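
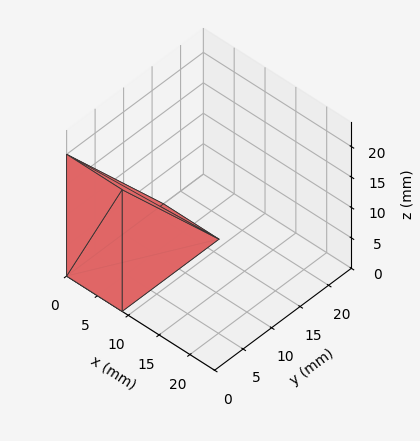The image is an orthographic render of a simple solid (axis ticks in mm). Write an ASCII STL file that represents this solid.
Reading the render: the shape is a wedge (ramp): 9 × 17 mm base, rising to 20 mm along the y=0 edge and sloping linearly to z=0 at y=17 (dimensions read to the nearest mm from the axis ticks). For the STL, each face is triangulated and given an outward normal.

solid part
  facet normal 0.0000 0.0000 -1.0000
    outer loop
      vertex 9.00 17.00 0.00
      vertex 9.00 0.00 0.00
      vertex 0.00 0.00 0.00
    endloop
  endfacet
  facet normal 0.0000 0.0000 -1.0000
    outer loop
      vertex 0.00 17.00 0.00
      vertex 9.00 17.00 0.00
      vertex 0.00 0.00 0.00
    endloop
  endfacet
  facet normal 0.0000 -1.0000 0.0000
    outer loop
      vertex 0.00 0.00 0.00
      vertex 9.00 0.00 0.00
      vertex 9.00 0.00 20.00
    endloop
  endfacet
  facet normal 0.0000 -1.0000 0.0000
    outer loop
      vertex 0.00 0.00 0.00
      vertex 9.00 0.00 20.00
      vertex 0.00 0.00 20.00
    endloop
  endfacet
  facet normal 0.0000 0.7619 0.6476
    outer loop
      vertex 0.00 0.00 20.00
      vertex 9.00 0.00 20.00
      vertex 9.00 17.00 0.00
    endloop
  endfacet
  facet normal 0.0000 0.7619 0.6476
    outer loop
      vertex 0.00 0.00 20.00
      vertex 9.00 17.00 0.00
      vertex 0.00 17.00 0.00
    endloop
  endfacet
  facet normal -1.0000 0.0000 0.0000
    outer loop
      vertex 0.00 0.00 20.00
      vertex 0.00 17.00 0.00
      vertex 0.00 0.00 0.00
    endloop
  endfacet
  facet normal 1.0000 0.0000 0.0000
    outer loop
      vertex 9.00 0.00 0.00
      vertex 9.00 17.00 0.00
      vertex 9.00 0.00 20.00
    endloop
  endfacet
endsolid part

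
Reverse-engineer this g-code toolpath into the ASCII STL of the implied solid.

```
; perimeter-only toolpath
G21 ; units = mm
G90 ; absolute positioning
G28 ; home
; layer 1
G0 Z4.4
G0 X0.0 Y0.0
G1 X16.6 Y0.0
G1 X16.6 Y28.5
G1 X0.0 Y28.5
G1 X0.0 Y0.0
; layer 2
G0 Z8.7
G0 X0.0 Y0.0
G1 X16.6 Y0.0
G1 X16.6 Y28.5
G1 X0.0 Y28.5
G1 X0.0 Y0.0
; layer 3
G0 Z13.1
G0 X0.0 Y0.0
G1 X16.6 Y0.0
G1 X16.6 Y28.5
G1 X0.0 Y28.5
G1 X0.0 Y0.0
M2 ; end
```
solid part
  facet normal 0.0000 0.0000 -1.0000
    outer loop
      vertex 16.6 28.5 0.0
      vertex 16.6 0.0 0.0
      vertex 0.0 0.0 0.0
    endloop
  endfacet
  facet normal 0.0000 0.0000 -1.0000
    outer loop
      vertex 0.0 28.5 0.0
      vertex 16.6 28.5 0.0
      vertex 0.0 0.0 0.0
    endloop
  endfacet
  facet normal 0.0000 0.0000 1.0000
    outer loop
      vertex 0.0 0.0 13.1
      vertex 16.6 0.0 13.1
      vertex 16.6 28.5 13.1
    endloop
  endfacet
  facet normal 0.0000 0.0000 1.0000
    outer loop
      vertex 0.0 0.0 13.1
      vertex 16.6 28.5 13.1
      vertex 0.0 28.5 13.1
    endloop
  endfacet
  facet normal 0.0000 -1.0000 0.0000
    outer loop
      vertex 0.0 0.0 0.0
      vertex 16.6 0.0 0.0
      vertex 16.6 0.0 13.1
    endloop
  endfacet
  facet normal 0.0000 -1.0000 0.0000
    outer loop
      vertex 0.0 0.0 0.0
      vertex 16.6 0.0 13.1
      vertex 0.0 0.0 13.1
    endloop
  endfacet
  facet normal 0.0000 1.0000 0.0000
    outer loop
      vertex 16.6 28.5 13.1
      vertex 16.6 28.5 0.0
      vertex 0.0 28.5 0.0
    endloop
  endfacet
  facet normal 0.0000 1.0000 0.0000
    outer loop
      vertex 0.0 28.5 13.1
      vertex 16.6 28.5 13.1
      vertex 0.0 28.5 0.0
    endloop
  endfacet
  facet normal -1.0000 0.0000 0.0000
    outer loop
      vertex 0.0 28.5 13.1
      vertex 0.0 28.5 0.0
      vertex 0.0 0.0 0.0
    endloop
  endfacet
  facet normal -1.0000 0.0000 0.0000
    outer loop
      vertex 0.0 0.0 13.1
      vertex 0.0 28.5 13.1
      vertex 0.0 0.0 0.0
    endloop
  endfacet
  facet normal 1.0000 0.0000 0.0000
    outer loop
      vertex 16.6 0.0 0.0
      vertex 16.6 28.5 0.0
      vertex 16.6 28.5 13.1
    endloop
  endfacet
  facet normal 1.0000 0.0000 0.0000
    outer loop
      vertex 16.6 0.0 0.0
      vertex 16.6 28.5 13.1
      vertex 16.6 0.0 13.1
    endloop
  endfacet
endsolid part

The G0 Z moves step by Δz≈4.4 mm. Every layer's G1 loop is the same polygon, so the solid is a straight extrusion of it from z=0 to z≈13.1. Closing with flat bottom and top caps and triangulating gives 12 facets — a rectangular box, roughly 16.6 × 28.5 mm footprint and 13.1 mm tall.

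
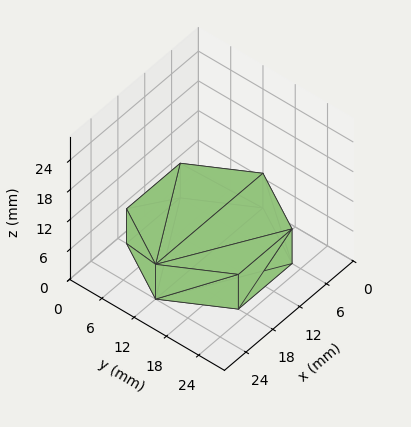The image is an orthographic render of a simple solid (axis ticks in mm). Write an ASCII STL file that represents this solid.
Reading the render: the shape is a regular 6-sided prism (a cylinder approximated with 6 flat sides), circumscribed radius ≈ 12 mm, height ≈ 7 mm (dimensions read to the nearest mm from the axis ticks). For the STL, each face is triangulated and given an outward normal.

solid part
  facet normal 0.0000 0.0000 -1.0000
    outer loop
      vertex 6.00 22.39 0.00
      vertex 18.00 22.39 0.00
      vertex 24.00 12.00 0.00
    endloop
  endfacet
  facet normal 0.0000 0.0000 -1.0000
    outer loop
      vertex 0.00 12.00 0.00
      vertex 6.00 22.39 0.00
      vertex 24.00 12.00 0.00
    endloop
  endfacet
  facet normal 0.0000 0.0000 -1.0000
    outer loop
      vertex 6.00 1.61 0.00
      vertex 0.00 12.00 0.00
      vertex 24.00 12.00 0.00
    endloop
  endfacet
  facet normal 0.0000 0.0000 -1.0000
    outer loop
      vertex 18.00 1.61 0.00
      vertex 6.00 1.61 0.00
      vertex 24.00 12.00 0.00
    endloop
  endfacet
  facet normal 0.0000 0.0000 1.0000
    outer loop
      vertex 24.00 12.00 7.00
      vertex 18.00 22.39 7.00
      vertex 6.00 22.39 7.00
    endloop
  endfacet
  facet normal 0.0000 0.0000 1.0000
    outer loop
      vertex 24.00 12.00 7.00
      vertex 6.00 22.39 7.00
      vertex 0.00 12.00 7.00
    endloop
  endfacet
  facet normal 0.0000 0.0000 1.0000
    outer loop
      vertex 24.00 12.00 7.00
      vertex 0.00 12.00 7.00
      vertex 6.00 1.61 7.00
    endloop
  endfacet
  facet normal 0.0000 0.0000 1.0000
    outer loop
      vertex 24.00 12.00 7.00
      vertex 6.00 1.61 7.00
      vertex 18.00 1.61 7.00
    endloop
  endfacet
  facet normal 0.8660 0.5001 0.0000
    outer loop
      vertex 24.00 12.00 0.00
      vertex 18.00 22.39 0.00
      vertex 18.00 22.39 7.00
    endloop
  endfacet
  facet normal 0.8660 0.5001 0.0000
    outer loop
      vertex 24.00 12.00 0.00
      vertex 18.00 22.39 7.00
      vertex 24.00 12.00 7.00
    endloop
  endfacet
  facet normal 0.0000 1.0000 0.0000
    outer loop
      vertex 18.00 22.39 0.00
      vertex 6.00 22.39 0.00
      vertex 6.00 22.39 7.00
    endloop
  endfacet
  facet normal 0.0000 1.0000 0.0000
    outer loop
      vertex 18.00 22.39 0.00
      vertex 6.00 22.39 7.00
      vertex 18.00 22.39 7.00
    endloop
  endfacet
  facet normal -0.8660 0.5001 0.0000
    outer loop
      vertex 6.00 22.39 0.00
      vertex 0.00 12.00 0.00
      vertex 0.00 12.00 7.00
    endloop
  endfacet
  facet normal -0.8660 0.5001 0.0000
    outer loop
      vertex 6.00 22.39 0.00
      vertex 0.00 12.00 7.00
      vertex 6.00 22.39 7.00
    endloop
  endfacet
  facet normal -0.8660 -0.5001 0.0000
    outer loop
      vertex 0.00 12.00 0.00
      vertex 6.00 1.61 0.00
      vertex 6.00 1.61 7.00
    endloop
  endfacet
  facet normal -0.8660 -0.5001 0.0000
    outer loop
      vertex 0.00 12.00 0.00
      vertex 6.00 1.61 7.00
      vertex 0.00 12.00 7.00
    endloop
  endfacet
  facet normal 0.0000 -1.0000 0.0000
    outer loop
      vertex 6.00 1.61 0.00
      vertex 18.00 1.61 0.00
      vertex 18.00 1.61 7.00
    endloop
  endfacet
  facet normal 0.0000 -1.0000 0.0000
    outer loop
      vertex 6.00 1.61 0.00
      vertex 18.00 1.61 7.00
      vertex 6.00 1.61 7.00
    endloop
  endfacet
  facet normal 0.8660 -0.5001 0.0000
    outer loop
      vertex 18.00 1.61 0.00
      vertex 24.00 12.00 0.00
      vertex 24.00 12.00 7.00
    endloop
  endfacet
  facet normal 0.8660 -0.5001 0.0000
    outer loop
      vertex 18.00 1.61 0.00
      vertex 24.00 12.00 7.00
      vertex 18.00 1.61 7.00
    endloop
  endfacet
endsolid part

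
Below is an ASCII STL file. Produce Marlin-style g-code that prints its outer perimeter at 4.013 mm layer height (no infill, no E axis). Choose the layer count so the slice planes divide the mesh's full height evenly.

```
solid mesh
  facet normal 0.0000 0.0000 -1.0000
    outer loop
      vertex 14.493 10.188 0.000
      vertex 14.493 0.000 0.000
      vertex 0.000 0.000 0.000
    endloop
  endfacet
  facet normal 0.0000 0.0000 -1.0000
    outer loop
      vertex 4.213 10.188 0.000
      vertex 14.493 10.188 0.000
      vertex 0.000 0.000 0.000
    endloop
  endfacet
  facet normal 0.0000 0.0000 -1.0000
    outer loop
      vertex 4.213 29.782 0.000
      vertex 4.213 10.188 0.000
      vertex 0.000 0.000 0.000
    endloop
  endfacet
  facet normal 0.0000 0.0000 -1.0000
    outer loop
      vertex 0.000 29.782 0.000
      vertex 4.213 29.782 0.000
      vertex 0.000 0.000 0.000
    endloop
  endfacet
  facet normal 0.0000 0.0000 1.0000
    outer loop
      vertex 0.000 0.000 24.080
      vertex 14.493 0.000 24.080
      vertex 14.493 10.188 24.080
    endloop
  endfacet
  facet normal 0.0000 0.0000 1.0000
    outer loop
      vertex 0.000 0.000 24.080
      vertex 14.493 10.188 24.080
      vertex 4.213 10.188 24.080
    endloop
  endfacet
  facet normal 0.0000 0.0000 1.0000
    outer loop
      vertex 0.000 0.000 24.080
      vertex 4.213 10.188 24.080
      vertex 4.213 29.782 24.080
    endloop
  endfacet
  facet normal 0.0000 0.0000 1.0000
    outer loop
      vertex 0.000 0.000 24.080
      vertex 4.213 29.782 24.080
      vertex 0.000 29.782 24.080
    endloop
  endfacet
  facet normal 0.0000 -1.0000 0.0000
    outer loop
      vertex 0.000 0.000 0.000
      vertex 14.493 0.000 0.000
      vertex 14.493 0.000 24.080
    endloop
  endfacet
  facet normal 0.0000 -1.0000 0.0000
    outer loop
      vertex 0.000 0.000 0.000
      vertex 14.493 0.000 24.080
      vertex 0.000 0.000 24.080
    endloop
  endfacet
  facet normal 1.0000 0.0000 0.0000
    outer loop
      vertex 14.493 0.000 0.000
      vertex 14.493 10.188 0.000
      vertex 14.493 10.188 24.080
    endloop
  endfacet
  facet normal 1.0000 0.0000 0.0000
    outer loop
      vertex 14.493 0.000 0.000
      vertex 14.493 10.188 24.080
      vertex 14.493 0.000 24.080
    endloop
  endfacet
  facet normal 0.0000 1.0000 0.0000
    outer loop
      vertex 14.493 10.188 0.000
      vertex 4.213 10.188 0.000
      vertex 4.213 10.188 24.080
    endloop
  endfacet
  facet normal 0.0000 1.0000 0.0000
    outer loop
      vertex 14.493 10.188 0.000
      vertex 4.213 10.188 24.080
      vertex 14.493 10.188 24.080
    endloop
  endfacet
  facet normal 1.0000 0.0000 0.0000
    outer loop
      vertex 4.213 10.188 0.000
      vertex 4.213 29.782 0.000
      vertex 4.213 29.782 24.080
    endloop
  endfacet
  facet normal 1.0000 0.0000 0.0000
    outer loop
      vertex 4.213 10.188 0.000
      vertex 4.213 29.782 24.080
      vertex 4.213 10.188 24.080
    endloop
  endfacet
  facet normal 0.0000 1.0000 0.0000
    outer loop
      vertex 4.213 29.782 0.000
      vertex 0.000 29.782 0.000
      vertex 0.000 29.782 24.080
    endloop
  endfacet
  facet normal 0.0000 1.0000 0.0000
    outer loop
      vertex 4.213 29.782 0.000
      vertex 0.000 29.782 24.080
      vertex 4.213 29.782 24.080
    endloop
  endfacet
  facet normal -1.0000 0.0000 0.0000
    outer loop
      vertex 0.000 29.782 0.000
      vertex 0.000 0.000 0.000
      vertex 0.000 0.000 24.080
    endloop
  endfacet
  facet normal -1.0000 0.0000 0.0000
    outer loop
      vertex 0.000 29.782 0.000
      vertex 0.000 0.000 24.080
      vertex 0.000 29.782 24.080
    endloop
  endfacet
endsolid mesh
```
; perimeter-only toolpath
G21 ; units = mm
G90 ; absolute positioning
G28 ; home
; layer 1
G0 Z4.013
G0 X0.000 Y0.000
G1 X14.493 Y0.000
G1 X14.493 Y10.188
G1 X4.213 Y10.188
G1 X4.213 Y29.782
G1 X0.000 Y29.782
G1 X0.000 Y0.000
; layer 2
G0 Z8.027
G0 X0.000 Y0.000
G1 X14.493 Y0.000
G1 X14.493 Y10.188
G1 X4.213 Y10.188
G1 X4.213 Y29.782
G1 X0.000 Y29.782
G1 X0.000 Y0.000
; layer 3
G0 Z12.040
G0 X0.000 Y0.000
G1 X14.493 Y0.000
G1 X14.493 Y10.188
G1 X4.213 Y10.188
G1 X4.213 Y29.782
G1 X0.000 Y29.782
G1 X0.000 Y0.000
; layer 4
G0 Z16.053
G0 X0.000 Y0.000
G1 X14.493 Y0.000
G1 X14.493 Y10.188
G1 X4.213 Y10.188
G1 X4.213 Y29.782
G1 X0.000 Y29.782
G1 X0.000 Y0.000
; layer 5
G0 Z20.067
G0 X0.000 Y0.000
G1 X14.493 Y0.000
G1 X14.493 Y10.188
G1 X4.213 Y10.188
G1 X4.213 Y29.782
G1 X0.000 Y29.782
G1 X0.000 Y0.000
; layer 6
G0 Z24.080
G0 X0.000 Y0.000
G1 X14.493 Y0.000
G1 X14.493 Y10.188
G1 X4.213 Y10.188
G1 X4.213 Y29.782
G1 X0.000 Y29.782
G1 X0.000 Y0.000
M2 ; end

The solid is an L-shaped prism: outer 14.5 × 29.8 mm, arm thicknesses ≈ 10.2 mm (horizontal) and 4.21 mm (vertical), extruded 24.1 mm in z. Slicing at Δz = 4.013 mm — 6 equal slices spanning the solid's height, so layer i sits at z = i·h/6 — gives 6 non-empty perimeters. Each is a 6-segment closed polygon; G0 lifts to the layer z and rapids to the start vertex, then G1 traces the edges.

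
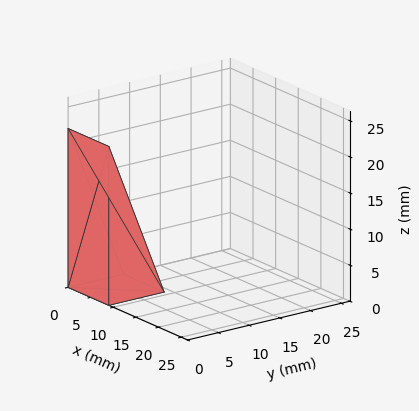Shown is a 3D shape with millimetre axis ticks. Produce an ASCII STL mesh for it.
Reading the render: the shape is a wedge (ramp): 9 × 9 mm base, rising to 22 mm along the y=0 edge and sloping linearly to z=0 at y=9 (dimensions read to the nearest mm from the axis ticks). For the STL, each face is triangulated and given an outward normal.

solid part
  facet normal 0.0000 0.0000 -1.0000
    outer loop
      vertex 9.0 9.0 0.0
      vertex 9.0 0.0 0.0
      vertex 0.0 0.0 0.0
    endloop
  endfacet
  facet normal 0.0000 0.0000 -1.0000
    outer loop
      vertex 0.0 9.0 0.0
      vertex 9.0 9.0 0.0
      vertex 0.0 0.0 0.0
    endloop
  endfacet
  facet normal 0.0000 -1.0000 0.0000
    outer loop
      vertex 0.0 0.0 0.0
      vertex 9.0 0.0 0.0
      vertex 9.0 0.0 22.0
    endloop
  endfacet
  facet normal 0.0000 -1.0000 0.0000
    outer loop
      vertex 0.0 0.0 0.0
      vertex 9.0 0.0 22.0
      vertex 0.0 0.0 22.0
    endloop
  endfacet
  facet normal 0.0000 0.9255 0.3786
    outer loop
      vertex 0.0 0.0 22.0
      vertex 9.0 0.0 22.0
      vertex 9.0 9.0 0.0
    endloop
  endfacet
  facet normal 0.0000 0.9255 0.3786
    outer loop
      vertex 0.0 0.0 22.0
      vertex 9.0 9.0 0.0
      vertex 0.0 9.0 0.0
    endloop
  endfacet
  facet normal -1.0000 0.0000 0.0000
    outer loop
      vertex 0.0 0.0 22.0
      vertex 0.0 9.0 0.0
      vertex 0.0 0.0 0.0
    endloop
  endfacet
  facet normal 1.0000 0.0000 0.0000
    outer loop
      vertex 9.0 0.0 0.0
      vertex 9.0 9.0 0.0
      vertex 9.0 0.0 22.0
    endloop
  endfacet
endsolid part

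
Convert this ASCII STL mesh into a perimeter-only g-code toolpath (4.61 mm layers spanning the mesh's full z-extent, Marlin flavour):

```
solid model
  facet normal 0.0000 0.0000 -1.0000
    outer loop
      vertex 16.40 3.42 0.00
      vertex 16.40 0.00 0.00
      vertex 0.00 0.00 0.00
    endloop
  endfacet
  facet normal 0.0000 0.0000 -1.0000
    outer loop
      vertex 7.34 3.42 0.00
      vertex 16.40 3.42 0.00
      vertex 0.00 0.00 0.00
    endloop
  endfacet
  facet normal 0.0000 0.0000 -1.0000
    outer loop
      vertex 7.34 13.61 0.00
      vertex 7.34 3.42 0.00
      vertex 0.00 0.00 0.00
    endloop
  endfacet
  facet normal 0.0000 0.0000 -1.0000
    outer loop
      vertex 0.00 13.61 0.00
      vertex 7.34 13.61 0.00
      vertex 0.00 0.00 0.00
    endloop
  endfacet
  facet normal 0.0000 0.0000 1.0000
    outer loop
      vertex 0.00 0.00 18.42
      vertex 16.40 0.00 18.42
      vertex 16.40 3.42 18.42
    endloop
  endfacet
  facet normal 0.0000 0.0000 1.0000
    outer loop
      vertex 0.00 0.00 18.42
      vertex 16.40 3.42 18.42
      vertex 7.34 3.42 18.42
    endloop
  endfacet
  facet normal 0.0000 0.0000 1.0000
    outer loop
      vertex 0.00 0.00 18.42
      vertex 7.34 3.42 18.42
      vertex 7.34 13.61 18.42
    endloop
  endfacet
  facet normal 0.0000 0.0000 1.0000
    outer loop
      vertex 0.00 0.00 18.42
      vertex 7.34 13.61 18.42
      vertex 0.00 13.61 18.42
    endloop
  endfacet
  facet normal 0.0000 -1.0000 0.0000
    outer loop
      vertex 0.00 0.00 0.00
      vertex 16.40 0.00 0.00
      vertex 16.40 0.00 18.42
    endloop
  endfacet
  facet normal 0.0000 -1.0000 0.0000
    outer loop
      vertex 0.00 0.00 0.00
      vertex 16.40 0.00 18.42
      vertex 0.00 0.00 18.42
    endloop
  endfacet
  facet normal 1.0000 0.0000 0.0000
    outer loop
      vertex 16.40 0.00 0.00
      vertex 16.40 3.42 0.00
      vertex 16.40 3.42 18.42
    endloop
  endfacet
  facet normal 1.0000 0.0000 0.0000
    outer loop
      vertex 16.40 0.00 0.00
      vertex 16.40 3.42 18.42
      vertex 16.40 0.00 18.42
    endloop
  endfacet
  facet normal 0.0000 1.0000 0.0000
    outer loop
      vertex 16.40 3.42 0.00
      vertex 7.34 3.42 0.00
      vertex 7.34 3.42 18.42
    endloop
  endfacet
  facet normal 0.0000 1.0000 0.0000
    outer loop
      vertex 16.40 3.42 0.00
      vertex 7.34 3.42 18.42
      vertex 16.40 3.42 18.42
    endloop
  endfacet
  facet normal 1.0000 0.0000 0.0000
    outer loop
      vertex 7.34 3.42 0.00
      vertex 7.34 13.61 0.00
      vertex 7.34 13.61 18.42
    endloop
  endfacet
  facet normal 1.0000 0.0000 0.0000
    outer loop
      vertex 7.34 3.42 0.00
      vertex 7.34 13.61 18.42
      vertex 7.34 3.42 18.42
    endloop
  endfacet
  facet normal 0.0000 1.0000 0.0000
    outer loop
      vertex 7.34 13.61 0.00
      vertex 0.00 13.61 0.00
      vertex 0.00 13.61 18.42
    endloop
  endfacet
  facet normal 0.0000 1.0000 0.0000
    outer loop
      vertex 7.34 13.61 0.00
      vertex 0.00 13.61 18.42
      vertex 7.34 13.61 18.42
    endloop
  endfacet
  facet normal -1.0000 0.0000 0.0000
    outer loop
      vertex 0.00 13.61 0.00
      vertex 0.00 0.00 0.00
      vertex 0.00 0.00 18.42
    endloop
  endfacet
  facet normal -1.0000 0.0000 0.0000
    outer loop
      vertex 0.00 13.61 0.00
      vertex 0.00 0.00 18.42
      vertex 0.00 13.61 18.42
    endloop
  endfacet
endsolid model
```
; perimeter-only toolpath
G21 ; units = mm
G90 ; absolute positioning
G28 ; home
; layer 1
G0 Z4.61
G0 X0.00 Y0.00
G1 X16.40 Y0.00
G1 X16.40 Y3.42
G1 X7.34 Y3.42
G1 X7.34 Y13.61
G1 X0.00 Y13.61
G1 X0.00 Y0.00
; layer 2
G0 Z9.21
G0 X0.00 Y0.00
G1 X16.40 Y0.00
G1 X16.40 Y3.42
G1 X7.34 Y3.42
G1 X7.34 Y13.61
G1 X0.00 Y13.61
G1 X0.00 Y0.00
; layer 3
G0 Z13.82
G0 X0.00 Y0.00
G1 X16.40 Y0.00
G1 X16.40 Y3.42
G1 X7.34 Y3.42
G1 X7.34 Y13.61
G1 X0.00 Y13.61
G1 X0.00 Y0.00
; layer 4
G0 Z18.42
G0 X0.00 Y0.00
G1 X16.40 Y0.00
G1 X16.40 Y3.42
G1 X7.34 Y3.42
G1 X7.34 Y13.61
G1 X0.00 Y13.61
G1 X0.00 Y0.00
M2 ; end

The solid is an L-shaped prism: outer 16.4 × 13.6 mm, arm thicknesses ≈ 3.42 mm (horizontal) and 7.34 mm (vertical), extruded 18.4 mm in z. Slicing at Δz = 4.61 mm — 4 equal slices spanning the solid's height, so layer i sits at z = i·h/4 — gives 4 non-empty perimeters. Each is a 6-segment closed polygon; G0 lifts to the layer z and rapids to the start vertex, then G1 traces the edges.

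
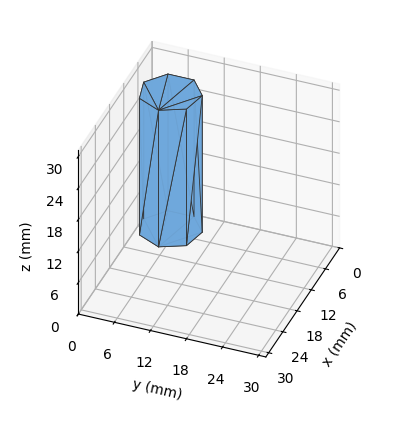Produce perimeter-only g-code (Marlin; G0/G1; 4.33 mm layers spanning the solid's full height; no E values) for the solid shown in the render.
Reading the render: the shape is a regular 7-sided prism (a cylinder approximated with 7 flat sides), circumscribed radius ≈ 5 mm, height ≈ 26 mm (dimensions read to the nearest mm from the axis ticks). For the g-code, the solid's height is divided into equal slices at the stated Δz and each level perimeter traced with G1 moves after a G0 lift.

; perimeter-only toolpath
G21 ; units = mm
G90 ; absolute positioning
G28 ; home
; layer 1
G0 Z4.33
G0 X10.00 Y5.00
G1 X8.12 Y8.91
G1 X3.89 Y9.87
G1 X0.50 Y7.17
G1 X0.50 Y2.83
G1 X3.89 Y0.13
G1 X8.12 Y1.09
G1 X10.00 Y5.00
; layer 2
G0 Z8.67
G0 X10.00 Y5.00
G1 X8.12 Y8.91
G1 X3.89 Y9.87
G1 X0.50 Y7.17
G1 X0.50 Y2.83
G1 X3.89 Y0.13
G1 X8.12 Y1.09
G1 X10.00 Y5.00
; layer 3
G0 Z13.00
G0 X10.00 Y5.00
G1 X8.12 Y8.91
G1 X3.89 Y9.87
G1 X0.50 Y7.17
G1 X0.50 Y2.83
G1 X3.89 Y0.13
G1 X8.12 Y1.09
G1 X10.00 Y5.00
; layer 4
G0 Z17.33
G0 X10.00 Y5.00
G1 X8.12 Y8.91
G1 X3.89 Y9.87
G1 X0.50 Y7.17
G1 X0.50 Y2.83
G1 X3.89 Y0.13
G1 X8.12 Y1.09
G1 X10.00 Y5.00
; layer 5
G0 Z21.67
G0 X10.00 Y5.00
G1 X8.12 Y8.91
G1 X3.89 Y9.87
G1 X0.50 Y7.17
G1 X0.50 Y2.83
G1 X3.89 Y0.13
G1 X8.12 Y1.09
G1 X10.00 Y5.00
; layer 6
G0 Z26.00
G0 X10.00 Y5.00
G1 X8.12 Y8.91
G1 X3.89 Y9.87
G1 X0.50 Y7.17
G1 X0.50 Y2.83
G1 X3.89 Y0.13
G1 X8.12 Y1.09
G1 X10.00 Y5.00
M2 ; end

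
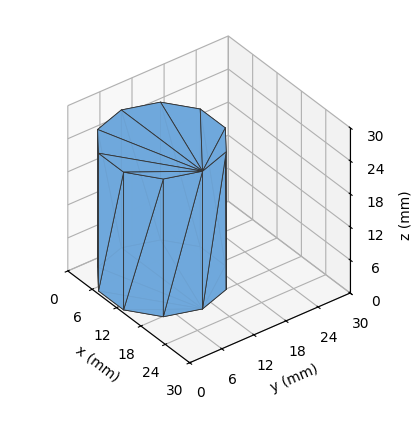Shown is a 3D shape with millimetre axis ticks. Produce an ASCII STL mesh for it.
Reading the render: the shape is a regular 10-sided prism (a cylinder approximated with 10 flat sides), circumscribed radius ≈ 10 mm, height ≈ 25 mm (dimensions read to the nearest mm from the axis ticks). For the STL, each face is triangulated and given an outward normal.

solid part
  facet normal 0.0000 0.0000 -1.0000
    outer loop
      vertex 13.09 19.51 0.00
      vertex 18.09 15.88 0.00
      vertex 20.00 10.00 0.00
    endloop
  endfacet
  facet normal 0.0000 0.0000 -1.0000
    outer loop
      vertex 6.91 19.51 0.00
      vertex 13.09 19.51 0.00
      vertex 20.00 10.00 0.00
    endloop
  endfacet
  facet normal 0.0000 0.0000 -1.0000
    outer loop
      vertex 1.91 15.88 0.00
      vertex 6.91 19.51 0.00
      vertex 20.00 10.00 0.00
    endloop
  endfacet
  facet normal 0.0000 0.0000 -1.0000
    outer loop
      vertex 0.00 10.00 0.00
      vertex 1.91 15.88 0.00
      vertex 20.00 10.00 0.00
    endloop
  endfacet
  facet normal 0.0000 0.0000 -1.0000
    outer loop
      vertex 1.91 4.12 0.00
      vertex 0.00 10.00 0.00
      vertex 20.00 10.00 0.00
    endloop
  endfacet
  facet normal 0.0000 0.0000 -1.0000
    outer loop
      vertex 6.91 0.49 0.00
      vertex 1.91 4.12 0.00
      vertex 20.00 10.00 0.00
    endloop
  endfacet
  facet normal 0.0000 0.0000 -1.0000
    outer loop
      vertex 13.09 0.49 0.00
      vertex 6.91 0.49 0.00
      vertex 20.00 10.00 0.00
    endloop
  endfacet
  facet normal 0.0000 0.0000 -1.0000
    outer loop
      vertex 18.09 4.12 0.00
      vertex 13.09 0.49 0.00
      vertex 20.00 10.00 0.00
    endloop
  endfacet
  facet normal 0.0000 0.0000 1.0000
    outer loop
      vertex 20.00 10.00 25.00
      vertex 18.09 15.88 25.00
      vertex 13.09 19.51 25.00
    endloop
  endfacet
  facet normal 0.0000 0.0000 1.0000
    outer loop
      vertex 20.00 10.00 25.00
      vertex 13.09 19.51 25.00
      vertex 6.91 19.51 25.00
    endloop
  endfacet
  facet normal 0.0000 0.0000 1.0000
    outer loop
      vertex 20.00 10.00 25.00
      vertex 6.91 19.51 25.00
      vertex 1.91 15.88 25.00
    endloop
  endfacet
  facet normal 0.0000 0.0000 1.0000
    outer loop
      vertex 20.00 10.00 25.00
      vertex 1.91 15.88 25.00
      vertex 0.00 10.00 25.00
    endloop
  endfacet
  facet normal 0.0000 0.0000 1.0000
    outer loop
      vertex 20.00 10.00 25.00
      vertex 0.00 10.00 25.00
      vertex 1.91 4.12 25.00
    endloop
  endfacet
  facet normal 0.0000 0.0000 1.0000
    outer loop
      vertex 20.00 10.00 25.00
      vertex 1.91 4.12 25.00
      vertex 6.91 0.49 25.00
    endloop
  endfacet
  facet normal 0.0000 0.0000 1.0000
    outer loop
      vertex 20.00 10.00 25.00
      vertex 6.91 0.49 25.00
      vertex 13.09 0.49 25.00
    endloop
  endfacet
  facet normal 0.0000 0.0000 1.0000
    outer loop
      vertex 20.00 10.00 25.00
      vertex 13.09 0.49 25.00
      vertex 18.09 4.12 25.00
    endloop
  endfacet
  facet normal 0.9511 0.3089 0.0000
    outer loop
      vertex 20.00 10.00 0.00
      vertex 18.09 15.88 0.00
      vertex 18.09 15.88 25.00
    endloop
  endfacet
  facet normal 0.9511 0.3089 0.0000
    outer loop
      vertex 20.00 10.00 0.00
      vertex 18.09 15.88 25.00
      vertex 20.00 10.00 25.00
    endloop
  endfacet
  facet normal 0.5875 0.8092 0.0000
    outer loop
      vertex 18.09 15.88 0.00
      vertex 13.09 19.51 0.00
      vertex 13.09 19.51 25.00
    endloop
  endfacet
  facet normal 0.5875 0.8092 0.0000
    outer loop
      vertex 18.09 15.88 0.00
      vertex 13.09 19.51 25.00
      vertex 18.09 15.88 25.00
    endloop
  endfacet
  facet normal 0.0000 1.0000 0.0000
    outer loop
      vertex 13.09 19.51 0.00
      vertex 6.91 19.51 0.00
      vertex 6.91 19.51 25.00
    endloop
  endfacet
  facet normal 0.0000 1.0000 0.0000
    outer loop
      vertex 13.09 19.51 0.00
      vertex 6.91 19.51 25.00
      vertex 13.09 19.51 25.00
    endloop
  endfacet
  facet normal -0.5875 0.8092 0.0000
    outer loop
      vertex 6.91 19.51 0.00
      vertex 1.91 15.88 0.00
      vertex 1.91 15.88 25.00
    endloop
  endfacet
  facet normal -0.5875 0.8092 0.0000
    outer loop
      vertex 6.91 19.51 0.00
      vertex 1.91 15.88 25.00
      vertex 6.91 19.51 25.00
    endloop
  endfacet
  facet normal -0.9511 0.3089 0.0000
    outer loop
      vertex 1.91 15.88 0.00
      vertex 0.00 10.00 0.00
      vertex 0.00 10.00 25.00
    endloop
  endfacet
  facet normal -0.9511 0.3089 0.0000
    outer loop
      vertex 1.91 15.88 0.00
      vertex 0.00 10.00 25.00
      vertex 1.91 15.88 25.00
    endloop
  endfacet
  facet normal -0.9511 -0.3089 0.0000
    outer loop
      vertex 0.00 10.00 0.00
      vertex 1.91 4.12 0.00
      vertex 1.91 4.12 25.00
    endloop
  endfacet
  facet normal -0.9511 -0.3089 0.0000
    outer loop
      vertex 0.00 10.00 0.00
      vertex 1.91 4.12 25.00
      vertex 0.00 10.00 25.00
    endloop
  endfacet
  facet normal -0.5875 -0.8092 0.0000
    outer loop
      vertex 1.91 4.12 0.00
      vertex 6.91 0.49 0.00
      vertex 6.91 0.49 25.00
    endloop
  endfacet
  facet normal -0.5875 -0.8092 0.0000
    outer loop
      vertex 1.91 4.12 0.00
      vertex 6.91 0.49 25.00
      vertex 1.91 4.12 25.00
    endloop
  endfacet
  facet normal 0.0000 -1.0000 0.0000
    outer loop
      vertex 6.91 0.49 0.00
      vertex 13.09 0.49 0.00
      vertex 13.09 0.49 25.00
    endloop
  endfacet
  facet normal 0.0000 -1.0000 0.0000
    outer loop
      vertex 6.91 0.49 0.00
      vertex 13.09 0.49 25.00
      vertex 6.91 0.49 25.00
    endloop
  endfacet
  facet normal 0.5875 -0.8092 0.0000
    outer loop
      vertex 13.09 0.49 0.00
      vertex 18.09 4.12 0.00
      vertex 18.09 4.12 25.00
    endloop
  endfacet
  facet normal 0.5875 -0.8092 0.0000
    outer loop
      vertex 13.09 0.49 0.00
      vertex 18.09 4.12 25.00
      vertex 13.09 0.49 25.00
    endloop
  endfacet
  facet normal 0.9511 -0.3089 0.0000
    outer loop
      vertex 18.09 4.12 0.00
      vertex 20.00 10.00 0.00
      vertex 20.00 10.00 25.00
    endloop
  endfacet
  facet normal 0.9511 -0.3089 0.0000
    outer loop
      vertex 18.09 4.12 0.00
      vertex 20.00 10.00 25.00
      vertex 18.09 4.12 25.00
    endloop
  endfacet
endsolid part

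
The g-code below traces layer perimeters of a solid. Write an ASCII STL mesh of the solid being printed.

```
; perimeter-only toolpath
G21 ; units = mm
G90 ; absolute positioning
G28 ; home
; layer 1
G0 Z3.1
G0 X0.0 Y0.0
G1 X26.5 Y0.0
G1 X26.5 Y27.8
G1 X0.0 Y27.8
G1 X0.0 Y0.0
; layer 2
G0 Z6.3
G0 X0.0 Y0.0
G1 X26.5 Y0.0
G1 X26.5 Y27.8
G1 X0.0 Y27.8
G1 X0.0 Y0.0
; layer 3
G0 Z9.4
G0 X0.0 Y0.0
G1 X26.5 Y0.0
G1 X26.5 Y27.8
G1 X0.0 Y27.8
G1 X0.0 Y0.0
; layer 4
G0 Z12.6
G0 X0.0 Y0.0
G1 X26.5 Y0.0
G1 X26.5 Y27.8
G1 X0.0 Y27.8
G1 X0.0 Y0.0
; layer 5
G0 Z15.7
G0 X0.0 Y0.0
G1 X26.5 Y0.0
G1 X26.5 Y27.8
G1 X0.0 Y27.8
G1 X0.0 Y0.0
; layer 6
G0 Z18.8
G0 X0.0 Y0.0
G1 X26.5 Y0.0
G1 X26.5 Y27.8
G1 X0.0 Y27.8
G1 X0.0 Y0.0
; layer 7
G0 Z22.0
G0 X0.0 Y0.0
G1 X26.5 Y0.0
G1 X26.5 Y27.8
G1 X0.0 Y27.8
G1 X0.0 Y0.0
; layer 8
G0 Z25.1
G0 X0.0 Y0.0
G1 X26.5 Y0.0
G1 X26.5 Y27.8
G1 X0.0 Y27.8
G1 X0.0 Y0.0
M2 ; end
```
solid part
  facet normal 0.0000 0.0000 -1.0000
    outer loop
      vertex 26.5 27.8 0.0
      vertex 26.5 0.0 0.0
      vertex 0.0 0.0 0.0
    endloop
  endfacet
  facet normal 0.0000 0.0000 -1.0000
    outer loop
      vertex 0.0 27.8 0.0
      vertex 26.5 27.8 0.0
      vertex 0.0 0.0 0.0
    endloop
  endfacet
  facet normal 0.0000 0.0000 1.0000
    outer loop
      vertex 0.0 0.0 25.1
      vertex 26.5 0.0 25.1
      vertex 26.5 27.8 25.1
    endloop
  endfacet
  facet normal 0.0000 0.0000 1.0000
    outer loop
      vertex 0.0 0.0 25.1
      vertex 26.5 27.8 25.1
      vertex 0.0 27.8 25.1
    endloop
  endfacet
  facet normal 0.0000 -1.0000 0.0000
    outer loop
      vertex 0.0 0.0 0.0
      vertex 26.5 0.0 0.0
      vertex 26.5 0.0 25.1
    endloop
  endfacet
  facet normal 0.0000 -1.0000 0.0000
    outer loop
      vertex 0.0 0.0 0.0
      vertex 26.5 0.0 25.1
      vertex 0.0 0.0 25.1
    endloop
  endfacet
  facet normal 0.0000 1.0000 0.0000
    outer loop
      vertex 26.5 27.8 25.1
      vertex 26.5 27.8 0.0
      vertex 0.0 27.8 0.0
    endloop
  endfacet
  facet normal 0.0000 1.0000 0.0000
    outer loop
      vertex 0.0 27.8 25.1
      vertex 26.5 27.8 25.1
      vertex 0.0 27.8 0.0
    endloop
  endfacet
  facet normal -1.0000 0.0000 0.0000
    outer loop
      vertex 0.0 27.8 25.1
      vertex 0.0 27.8 0.0
      vertex 0.0 0.0 0.0
    endloop
  endfacet
  facet normal -1.0000 0.0000 0.0000
    outer loop
      vertex 0.0 0.0 25.1
      vertex 0.0 27.8 25.1
      vertex 0.0 0.0 0.0
    endloop
  endfacet
  facet normal 1.0000 0.0000 0.0000
    outer loop
      vertex 26.5 0.0 0.0
      vertex 26.5 27.8 0.0
      vertex 26.5 27.8 25.1
    endloop
  endfacet
  facet normal 1.0000 0.0000 0.0000
    outer loop
      vertex 26.5 0.0 0.0
      vertex 26.5 27.8 25.1
      vertex 26.5 0.0 25.1
    endloop
  endfacet
endsolid part

The G0 Z moves step by Δz≈3.1 mm. Every layer's G1 loop is the same polygon, so the solid is a straight extrusion of it from z=0 to z≈25.1. Closing with flat bottom and top caps and triangulating gives 12 facets — a rectangular box, roughly 26.5 × 27.8 mm footprint and 25.1 mm tall.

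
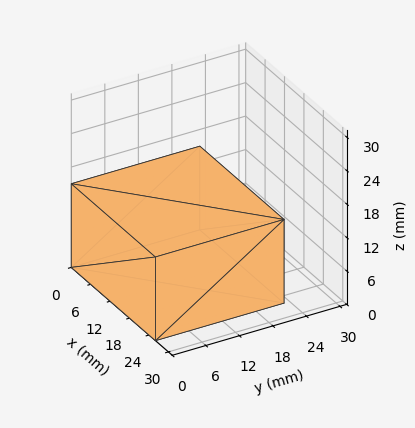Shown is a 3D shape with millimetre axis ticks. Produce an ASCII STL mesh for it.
Reading the render: the shape is a rectangular box, roughly 26 × 23 mm footprint and 15 mm tall (dimensions read to the nearest mm from the axis ticks). For the STL, each face is triangulated and given an outward normal.

solid part
  facet normal 0.0000 0.0000 -1.0000
    outer loop
      vertex 26.00 23.00 0.00
      vertex 26.00 0.00 0.00
      vertex 0.00 0.00 0.00
    endloop
  endfacet
  facet normal 0.0000 0.0000 -1.0000
    outer loop
      vertex 0.00 23.00 0.00
      vertex 26.00 23.00 0.00
      vertex 0.00 0.00 0.00
    endloop
  endfacet
  facet normal 0.0000 0.0000 1.0000
    outer loop
      vertex 0.00 0.00 15.00
      vertex 26.00 0.00 15.00
      vertex 26.00 23.00 15.00
    endloop
  endfacet
  facet normal 0.0000 0.0000 1.0000
    outer loop
      vertex 0.00 0.00 15.00
      vertex 26.00 23.00 15.00
      vertex 0.00 23.00 15.00
    endloop
  endfacet
  facet normal 0.0000 -1.0000 0.0000
    outer loop
      vertex 0.00 0.00 0.00
      vertex 26.00 0.00 0.00
      vertex 26.00 0.00 15.00
    endloop
  endfacet
  facet normal 0.0000 -1.0000 0.0000
    outer loop
      vertex 0.00 0.00 0.00
      vertex 26.00 0.00 15.00
      vertex 0.00 0.00 15.00
    endloop
  endfacet
  facet normal 0.0000 1.0000 0.0000
    outer loop
      vertex 26.00 23.00 15.00
      vertex 26.00 23.00 0.00
      vertex 0.00 23.00 0.00
    endloop
  endfacet
  facet normal 0.0000 1.0000 0.0000
    outer loop
      vertex 0.00 23.00 15.00
      vertex 26.00 23.00 15.00
      vertex 0.00 23.00 0.00
    endloop
  endfacet
  facet normal -1.0000 0.0000 0.0000
    outer loop
      vertex 0.00 23.00 15.00
      vertex 0.00 23.00 0.00
      vertex 0.00 0.00 0.00
    endloop
  endfacet
  facet normal -1.0000 0.0000 0.0000
    outer loop
      vertex 0.00 0.00 15.00
      vertex 0.00 23.00 15.00
      vertex 0.00 0.00 0.00
    endloop
  endfacet
  facet normal 1.0000 0.0000 0.0000
    outer loop
      vertex 26.00 0.00 0.00
      vertex 26.00 23.00 0.00
      vertex 26.00 23.00 15.00
    endloop
  endfacet
  facet normal 1.0000 0.0000 0.0000
    outer loop
      vertex 26.00 0.00 0.00
      vertex 26.00 23.00 15.00
      vertex 26.00 0.00 15.00
    endloop
  endfacet
endsolid part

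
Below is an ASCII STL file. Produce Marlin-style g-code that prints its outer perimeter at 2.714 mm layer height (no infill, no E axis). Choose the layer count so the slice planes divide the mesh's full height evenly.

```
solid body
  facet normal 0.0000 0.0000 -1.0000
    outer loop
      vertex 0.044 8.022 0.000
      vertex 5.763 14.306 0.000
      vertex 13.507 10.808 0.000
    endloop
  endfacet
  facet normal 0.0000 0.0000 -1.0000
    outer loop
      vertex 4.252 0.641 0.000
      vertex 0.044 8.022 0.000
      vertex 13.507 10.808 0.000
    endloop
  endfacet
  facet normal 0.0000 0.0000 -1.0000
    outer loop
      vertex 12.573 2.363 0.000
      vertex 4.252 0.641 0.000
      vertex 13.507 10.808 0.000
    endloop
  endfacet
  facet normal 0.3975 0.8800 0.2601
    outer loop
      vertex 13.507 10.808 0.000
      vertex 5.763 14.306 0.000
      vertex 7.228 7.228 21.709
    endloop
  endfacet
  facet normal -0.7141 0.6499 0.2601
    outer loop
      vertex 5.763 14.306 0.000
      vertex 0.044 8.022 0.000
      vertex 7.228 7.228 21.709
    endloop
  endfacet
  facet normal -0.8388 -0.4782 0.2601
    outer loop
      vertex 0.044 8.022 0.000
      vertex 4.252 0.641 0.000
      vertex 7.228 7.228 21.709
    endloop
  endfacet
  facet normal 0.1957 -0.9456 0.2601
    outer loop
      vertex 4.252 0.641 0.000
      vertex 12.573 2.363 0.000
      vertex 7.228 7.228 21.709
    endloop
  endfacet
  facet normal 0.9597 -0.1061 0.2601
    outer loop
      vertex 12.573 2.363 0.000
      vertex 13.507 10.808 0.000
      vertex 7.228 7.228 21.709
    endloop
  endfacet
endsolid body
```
; perimeter-only toolpath
G21 ; units = mm
G90 ; absolute positioning
G28 ; home
; layer 1
G0 Z2.714
G0 X12.722 Y10.361
G1 X5.946 Y13.421
G1 X0.942 Y7.923
G1 X4.624 Y1.464
G1 X11.905 Y2.971
G1 X12.722 Y10.361
; layer 2
G0 Z5.427
G0 X11.937 Y9.913
G1 X6.129 Y12.537
G1 X1.840 Y7.824
G1 X4.996 Y2.288
G1 X11.237 Y3.579
G1 X11.937 Y9.913
; layer 3
G0 Z8.141
G0 X11.152 Y9.465
G1 X6.312 Y11.652
G1 X2.738 Y7.724
G1 X5.368 Y3.111
G1 X10.569 Y4.187
G1 X11.152 Y9.465
; layer 4
G0 Z10.854
G0 X10.367 Y9.018
G1 X6.495 Y10.767
G1 X3.636 Y7.625
G1 X5.740 Y3.934
G1 X9.901 Y4.795
G1 X10.367 Y9.018
; layer 5
G0 Z13.568
G0 X9.583 Y8.570
G1 X6.679 Y9.882
G1 X4.534 Y7.526
G1 X6.112 Y4.758
G1 X9.232 Y5.404
G1 X9.583 Y8.570
; layer 6
G0 Z16.282
G0 X8.798 Y8.123
G1 X6.862 Y8.997
G1 X5.432 Y7.426
G1 X6.484 Y5.581
G1 X8.564 Y6.012
G1 X8.798 Y8.123
; layer 7
G0 Z18.995
G0 X8.013 Y7.675
G1 X7.045 Y8.113
G1 X6.330 Y7.327
G1 X6.856 Y6.405
G1 X7.896 Y6.620
G1 X8.013 Y7.675
M2 ; end

The solid is a regular 5-sided pyramid, base circumscribed radius ≈ 7.23 mm, apex at z ≈ 21.7 mm. Slicing at Δz = 2.714 mm — 8 equal slices spanning the solid's height, so layer i sits at z = i·h/8 — gives 7 non-empty perimeters. Each is a 5-segment closed polygon; G0 lifts to the layer z and rapids to the start vertex, then G1 traces the edges. The cross-section shrinks linearly with z (the slice at the apex is degenerate and omitted).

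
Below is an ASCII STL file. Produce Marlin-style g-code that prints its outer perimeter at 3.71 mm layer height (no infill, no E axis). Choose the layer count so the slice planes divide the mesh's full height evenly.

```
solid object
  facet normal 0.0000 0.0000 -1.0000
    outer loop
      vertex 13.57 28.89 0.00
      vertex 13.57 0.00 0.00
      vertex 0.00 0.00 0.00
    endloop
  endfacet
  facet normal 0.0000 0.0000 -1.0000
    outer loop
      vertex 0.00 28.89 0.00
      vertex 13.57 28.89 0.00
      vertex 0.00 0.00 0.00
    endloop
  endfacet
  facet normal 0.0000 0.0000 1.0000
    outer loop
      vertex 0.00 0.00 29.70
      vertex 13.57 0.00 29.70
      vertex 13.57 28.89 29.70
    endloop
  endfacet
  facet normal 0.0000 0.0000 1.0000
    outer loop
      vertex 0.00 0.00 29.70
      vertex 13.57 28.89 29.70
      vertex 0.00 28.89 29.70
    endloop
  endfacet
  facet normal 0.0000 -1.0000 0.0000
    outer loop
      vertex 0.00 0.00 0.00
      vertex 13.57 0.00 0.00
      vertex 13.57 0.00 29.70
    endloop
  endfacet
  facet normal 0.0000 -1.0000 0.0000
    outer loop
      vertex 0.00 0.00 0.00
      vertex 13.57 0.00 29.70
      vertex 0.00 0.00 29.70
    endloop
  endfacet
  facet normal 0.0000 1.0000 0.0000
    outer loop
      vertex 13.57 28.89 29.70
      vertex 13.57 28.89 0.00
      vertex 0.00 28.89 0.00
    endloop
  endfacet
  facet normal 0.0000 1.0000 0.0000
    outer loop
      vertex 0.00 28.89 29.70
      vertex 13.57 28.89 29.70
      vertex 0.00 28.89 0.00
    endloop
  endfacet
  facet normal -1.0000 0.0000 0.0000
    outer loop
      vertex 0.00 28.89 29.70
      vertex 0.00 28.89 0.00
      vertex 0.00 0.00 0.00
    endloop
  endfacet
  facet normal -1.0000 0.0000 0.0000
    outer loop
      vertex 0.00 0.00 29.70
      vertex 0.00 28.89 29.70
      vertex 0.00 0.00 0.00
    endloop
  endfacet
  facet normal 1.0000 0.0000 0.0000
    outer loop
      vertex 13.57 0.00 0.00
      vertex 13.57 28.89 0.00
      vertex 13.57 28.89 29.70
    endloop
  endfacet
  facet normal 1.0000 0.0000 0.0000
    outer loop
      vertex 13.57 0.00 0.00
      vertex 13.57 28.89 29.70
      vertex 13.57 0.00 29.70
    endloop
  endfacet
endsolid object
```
; perimeter-only toolpath
G21 ; units = mm
G90 ; absolute positioning
G28 ; home
; layer 1
G0 Z3.71
G0 X0.00 Y0.00
G1 X13.57 Y0.00
G1 X13.57 Y28.89
G1 X0.00 Y28.89
G1 X0.00 Y0.00
; layer 2
G0 Z7.42
G0 X0.00 Y0.00
G1 X13.57 Y0.00
G1 X13.57 Y28.89
G1 X0.00 Y28.89
G1 X0.00 Y0.00
; layer 3
G0 Z11.14
G0 X0.00 Y0.00
G1 X13.57 Y0.00
G1 X13.57 Y28.89
G1 X0.00 Y28.89
G1 X0.00 Y0.00
; layer 4
G0 Z14.85
G0 X0.00 Y0.00
G1 X13.57 Y0.00
G1 X13.57 Y28.89
G1 X0.00 Y28.89
G1 X0.00 Y0.00
; layer 5
G0 Z18.56
G0 X0.00 Y0.00
G1 X13.57 Y0.00
G1 X13.57 Y28.89
G1 X0.00 Y28.89
G1 X0.00 Y0.00
; layer 6
G0 Z22.27
G0 X0.00 Y0.00
G1 X13.57 Y0.00
G1 X13.57 Y28.89
G1 X0.00 Y28.89
G1 X0.00 Y0.00
; layer 7
G0 Z25.99
G0 X0.00 Y0.00
G1 X13.57 Y0.00
G1 X13.57 Y28.89
G1 X0.00 Y28.89
G1 X0.00 Y0.00
; layer 8
G0 Z29.70
G0 X0.00 Y0.00
G1 X13.57 Y0.00
G1 X13.57 Y28.89
G1 X0.00 Y28.89
G1 X0.00 Y0.00
M2 ; end

The solid is a rectangular box, roughly 13.6 × 28.9 mm footprint and 29.7 mm tall. Slicing at Δz = 3.71 mm — 8 equal slices spanning the solid's height, so layer i sits at z = i·h/8 — gives 8 non-empty perimeters. Each is a 4-segment closed polygon; G0 lifts to the layer z and rapids to the start vertex, then G1 traces the edges.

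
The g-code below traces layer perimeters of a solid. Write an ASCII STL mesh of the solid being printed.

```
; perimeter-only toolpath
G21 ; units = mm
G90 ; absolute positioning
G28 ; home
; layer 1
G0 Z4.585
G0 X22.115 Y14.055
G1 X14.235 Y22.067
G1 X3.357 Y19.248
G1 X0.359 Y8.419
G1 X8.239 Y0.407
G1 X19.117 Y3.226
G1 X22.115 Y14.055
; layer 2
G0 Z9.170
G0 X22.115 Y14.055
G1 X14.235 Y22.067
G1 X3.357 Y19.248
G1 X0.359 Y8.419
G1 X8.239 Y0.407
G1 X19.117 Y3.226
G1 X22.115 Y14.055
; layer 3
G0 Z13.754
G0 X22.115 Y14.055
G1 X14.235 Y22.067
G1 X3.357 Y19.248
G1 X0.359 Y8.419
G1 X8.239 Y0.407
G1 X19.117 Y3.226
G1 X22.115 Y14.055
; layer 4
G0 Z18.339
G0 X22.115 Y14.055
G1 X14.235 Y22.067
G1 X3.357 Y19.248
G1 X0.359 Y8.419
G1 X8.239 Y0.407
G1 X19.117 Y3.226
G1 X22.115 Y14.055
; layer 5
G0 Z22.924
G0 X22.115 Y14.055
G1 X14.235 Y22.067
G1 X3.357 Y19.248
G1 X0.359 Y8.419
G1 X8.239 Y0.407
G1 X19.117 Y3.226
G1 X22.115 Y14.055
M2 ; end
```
solid part
  facet normal 0.0000 0.0000 -1.0000
    outer loop
      vertex 3.357 19.248 0.000
      vertex 14.235 22.067 0.000
      vertex 22.115 14.055 0.000
    endloop
  endfacet
  facet normal 0.0000 0.0000 -1.0000
    outer loop
      vertex 0.359 8.419 0.000
      vertex 3.357 19.248 0.000
      vertex 22.115 14.055 0.000
    endloop
  endfacet
  facet normal 0.0000 0.0000 -1.0000
    outer loop
      vertex 8.239 0.407 0.000
      vertex 0.359 8.419 0.000
      vertex 22.115 14.055 0.000
    endloop
  endfacet
  facet normal 0.0000 0.0000 -1.0000
    outer loop
      vertex 19.117 3.226 0.000
      vertex 8.239 0.407 0.000
      vertex 22.115 14.055 0.000
    endloop
  endfacet
  facet normal 0.0000 0.0000 1.0000
    outer loop
      vertex 22.115 14.055 22.924
      vertex 14.235 22.067 22.924
      vertex 3.357 19.248 22.924
    endloop
  endfacet
  facet normal 0.0000 0.0000 1.0000
    outer loop
      vertex 22.115 14.055 22.924
      vertex 3.357 19.248 22.924
      vertex 0.359 8.419 22.924
    endloop
  endfacet
  facet normal 0.0000 0.0000 1.0000
    outer loop
      vertex 22.115 14.055 22.924
      vertex 0.359 8.419 22.924
      vertex 8.239 0.407 22.924
    endloop
  endfacet
  facet normal 0.0000 0.0000 1.0000
    outer loop
      vertex 22.115 14.055 22.924
      vertex 8.239 0.407 22.924
      vertex 19.117 3.226 22.924
    endloop
  endfacet
  facet normal 0.7130 0.7012 0.0000
    outer loop
      vertex 22.115 14.055 0.000
      vertex 14.235 22.067 0.000
      vertex 14.235 22.067 22.924
    endloop
  endfacet
  facet normal 0.7130 0.7012 0.0000
    outer loop
      vertex 22.115 14.055 0.000
      vertex 14.235 22.067 22.924
      vertex 22.115 14.055 22.924
    endloop
  endfacet
  facet normal -0.2509 0.9680 0.0000
    outer loop
      vertex 14.235 22.067 0.000
      vertex 3.357 19.248 0.000
      vertex 3.357 19.248 22.924
    endloop
  endfacet
  facet normal -0.2509 0.9680 0.0000
    outer loop
      vertex 14.235 22.067 0.000
      vertex 3.357 19.248 22.924
      vertex 14.235 22.067 22.924
    endloop
  endfacet
  facet normal -0.9637 0.2668 0.0000
    outer loop
      vertex 3.357 19.248 0.000
      vertex 0.359 8.419 0.000
      vertex 0.359 8.419 22.924
    endloop
  endfacet
  facet normal -0.9637 0.2668 0.0000
    outer loop
      vertex 3.357 19.248 0.000
      vertex 0.359 8.419 22.924
      vertex 3.357 19.248 22.924
    endloop
  endfacet
  facet normal -0.7130 -0.7012 0.0000
    outer loop
      vertex 0.359 8.419 0.000
      vertex 8.239 0.407 0.000
      vertex 8.239 0.407 22.924
    endloop
  endfacet
  facet normal -0.7130 -0.7012 0.0000
    outer loop
      vertex 0.359 8.419 0.000
      vertex 8.239 0.407 22.924
      vertex 0.359 8.419 22.924
    endloop
  endfacet
  facet normal 0.2509 -0.9680 0.0000
    outer loop
      vertex 8.239 0.407 0.000
      vertex 19.117 3.226 0.000
      vertex 19.117 3.226 22.924
    endloop
  endfacet
  facet normal 0.2509 -0.9680 0.0000
    outer loop
      vertex 8.239 0.407 0.000
      vertex 19.117 3.226 22.924
      vertex 8.239 0.407 22.924
    endloop
  endfacet
  facet normal 0.9637 -0.2668 0.0000
    outer loop
      vertex 19.117 3.226 0.000
      vertex 22.115 14.055 0.000
      vertex 22.115 14.055 22.924
    endloop
  endfacet
  facet normal 0.9637 -0.2668 0.0000
    outer loop
      vertex 19.117 3.226 0.000
      vertex 22.115 14.055 22.924
      vertex 19.117 3.226 22.924
    endloop
  endfacet
endsolid part

The G0 Z moves step by Δz≈4.585 mm. Every layer's G1 loop is the same polygon, so the solid is a straight extrusion of it from z=0 to z≈22.9. Closing with flat bottom and top caps and triangulating gives 20 facets — a regular 6-sided prism (a cylinder approximated with 6 flat sides), circumscribed radius ≈ 11.2 mm, height ≈ 22.9 mm.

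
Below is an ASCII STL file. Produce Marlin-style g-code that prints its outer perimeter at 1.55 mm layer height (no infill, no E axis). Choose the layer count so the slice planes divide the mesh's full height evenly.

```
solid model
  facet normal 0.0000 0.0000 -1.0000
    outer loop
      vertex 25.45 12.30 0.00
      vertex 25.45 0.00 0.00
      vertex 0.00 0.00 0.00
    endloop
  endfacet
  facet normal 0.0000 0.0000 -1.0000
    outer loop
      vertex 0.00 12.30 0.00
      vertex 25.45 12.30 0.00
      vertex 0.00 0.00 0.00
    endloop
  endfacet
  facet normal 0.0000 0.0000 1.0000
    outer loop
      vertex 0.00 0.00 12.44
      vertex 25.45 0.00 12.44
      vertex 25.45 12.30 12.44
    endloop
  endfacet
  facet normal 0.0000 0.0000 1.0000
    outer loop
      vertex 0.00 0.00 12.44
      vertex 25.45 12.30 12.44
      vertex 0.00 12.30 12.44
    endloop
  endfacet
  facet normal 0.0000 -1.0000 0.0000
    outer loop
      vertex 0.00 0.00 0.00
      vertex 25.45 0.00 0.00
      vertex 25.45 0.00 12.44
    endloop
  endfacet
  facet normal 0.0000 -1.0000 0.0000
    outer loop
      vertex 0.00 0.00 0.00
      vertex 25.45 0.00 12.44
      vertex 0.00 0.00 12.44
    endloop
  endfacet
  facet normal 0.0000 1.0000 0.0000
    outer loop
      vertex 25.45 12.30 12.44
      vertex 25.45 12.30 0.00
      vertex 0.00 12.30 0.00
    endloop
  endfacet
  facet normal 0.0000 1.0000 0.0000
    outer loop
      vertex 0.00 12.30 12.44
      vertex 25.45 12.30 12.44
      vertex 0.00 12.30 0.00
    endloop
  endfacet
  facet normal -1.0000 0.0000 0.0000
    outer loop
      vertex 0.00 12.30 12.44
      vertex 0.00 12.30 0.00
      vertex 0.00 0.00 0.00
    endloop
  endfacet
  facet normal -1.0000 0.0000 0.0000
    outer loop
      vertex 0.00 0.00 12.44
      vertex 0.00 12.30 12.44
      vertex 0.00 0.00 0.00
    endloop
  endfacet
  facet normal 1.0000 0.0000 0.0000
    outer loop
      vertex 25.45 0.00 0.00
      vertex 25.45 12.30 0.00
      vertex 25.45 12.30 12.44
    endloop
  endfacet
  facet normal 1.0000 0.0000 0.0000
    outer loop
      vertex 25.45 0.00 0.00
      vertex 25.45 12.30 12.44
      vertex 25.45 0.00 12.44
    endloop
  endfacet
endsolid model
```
; perimeter-only toolpath
G21 ; units = mm
G90 ; absolute positioning
G28 ; home
; layer 1
G0 Z1.55
G0 X0.00 Y0.00
G1 X25.45 Y0.00
G1 X25.45 Y12.30
G1 X0.00 Y12.30
G1 X0.00 Y0.00
; layer 2
G0 Z3.11
G0 X0.00 Y0.00
G1 X25.45 Y0.00
G1 X25.45 Y12.30
G1 X0.00 Y12.30
G1 X0.00 Y0.00
; layer 3
G0 Z4.67
G0 X0.00 Y0.00
G1 X25.45 Y0.00
G1 X25.45 Y12.30
G1 X0.00 Y12.30
G1 X0.00 Y0.00
; layer 4
G0 Z6.22
G0 X0.00 Y0.00
G1 X25.45 Y0.00
G1 X25.45 Y12.30
G1 X0.00 Y12.30
G1 X0.00 Y0.00
; layer 5
G0 Z7.77
G0 X0.00 Y0.00
G1 X25.45 Y0.00
G1 X25.45 Y12.30
G1 X0.00 Y12.30
G1 X0.00 Y0.00
; layer 6
G0 Z9.33
G0 X0.00 Y0.00
G1 X25.45 Y0.00
G1 X25.45 Y12.30
G1 X0.00 Y12.30
G1 X0.00 Y0.00
; layer 7
G0 Z10.88
G0 X0.00 Y0.00
G1 X25.45 Y0.00
G1 X25.45 Y12.30
G1 X0.00 Y12.30
G1 X0.00 Y0.00
; layer 8
G0 Z12.44
G0 X0.00 Y0.00
G1 X25.45 Y0.00
G1 X25.45 Y12.30
G1 X0.00 Y12.30
G1 X0.00 Y0.00
M2 ; end

The solid is a rectangular box, roughly 25.4 × 12.3 mm footprint and 12.4 mm tall. Slicing at Δz = 1.55 mm — 8 equal slices spanning the solid's height, so layer i sits at z = i·h/8 — gives 8 non-empty perimeters. Each is a 4-segment closed polygon; G0 lifts to the layer z and rapids to the start vertex, then G1 traces the edges.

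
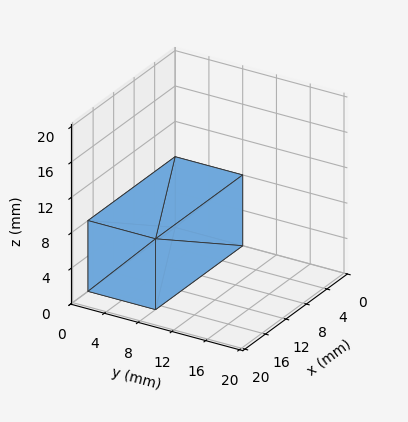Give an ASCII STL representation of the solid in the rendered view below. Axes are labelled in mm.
Reading the render: the shape is a rectangular box, roughly 17 × 8 mm footprint and 8 mm tall (dimensions read to the nearest mm from the axis ticks). For the STL, each face is triangulated and given an outward normal.

solid part
  facet normal 0.0000 0.0000 -1.0000
    outer loop
      vertex 17.000 8.000 0.000
      vertex 17.000 0.000 0.000
      vertex 0.000 0.000 0.000
    endloop
  endfacet
  facet normal 0.0000 0.0000 -1.0000
    outer loop
      vertex 0.000 8.000 0.000
      vertex 17.000 8.000 0.000
      vertex 0.000 0.000 0.000
    endloop
  endfacet
  facet normal 0.0000 0.0000 1.0000
    outer loop
      vertex 0.000 0.000 8.000
      vertex 17.000 0.000 8.000
      vertex 17.000 8.000 8.000
    endloop
  endfacet
  facet normal 0.0000 0.0000 1.0000
    outer loop
      vertex 0.000 0.000 8.000
      vertex 17.000 8.000 8.000
      vertex 0.000 8.000 8.000
    endloop
  endfacet
  facet normal 0.0000 -1.0000 0.0000
    outer loop
      vertex 0.000 0.000 0.000
      vertex 17.000 0.000 0.000
      vertex 17.000 0.000 8.000
    endloop
  endfacet
  facet normal 0.0000 -1.0000 0.0000
    outer loop
      vertex 0.000 0.000 0.000
      vertex 17.000 0.000 8.000
      vertex 0.000 0.000 8.000
    endloop
  endfacet
  facet normal 0.0000 1.0000 0.0000
    outer loop
      vertex 17.000 8.000 8.000
      vertex 17.000 8.000 0.000
      vertex 0.000 8.000 0.000
    endloop
  endfacet
  facet normal 0.0000 1.0000 0.0000
    outer loop
      vertex 0.000 8.000 8.000
      vertex 17.000 8.000 8.000
      vertex 0.000 8.000 0.000
    endloop
  endfacet
  facet normal -1.0000 0.0000 0.0000
    outer loop
      vertex 0.000 8.000 8.000
      vertex 0.000 8.000 0.000
      vertex 0.000 0.000 0.000
    endloop
  endfacet
  facet normal -1.0000 0.0000 0.0000
    outer loop
      vertex 0.000 0.000 8.000
      vertex 0.000 8.000 8.000
      vertex 0.000 0.000 0.000
    endloop
  endfacet
  facet normal 1.0000 0.0000 0.0000
    outer loop
      vertex 17.000 0.000 0.000
      vertex 17.000 8.000 0.000
      vertex 17.000 8.000 8.000
    endloop
  endfacet
  facet normal 1.0000 0.0000 0.0000
    outer loop
      vertex 17.000 0.000 0.000
      vertex 17.000 8.000 8.000
      vertex 17.000 0.000 8.000
    endloop
  endfacet
endsolid part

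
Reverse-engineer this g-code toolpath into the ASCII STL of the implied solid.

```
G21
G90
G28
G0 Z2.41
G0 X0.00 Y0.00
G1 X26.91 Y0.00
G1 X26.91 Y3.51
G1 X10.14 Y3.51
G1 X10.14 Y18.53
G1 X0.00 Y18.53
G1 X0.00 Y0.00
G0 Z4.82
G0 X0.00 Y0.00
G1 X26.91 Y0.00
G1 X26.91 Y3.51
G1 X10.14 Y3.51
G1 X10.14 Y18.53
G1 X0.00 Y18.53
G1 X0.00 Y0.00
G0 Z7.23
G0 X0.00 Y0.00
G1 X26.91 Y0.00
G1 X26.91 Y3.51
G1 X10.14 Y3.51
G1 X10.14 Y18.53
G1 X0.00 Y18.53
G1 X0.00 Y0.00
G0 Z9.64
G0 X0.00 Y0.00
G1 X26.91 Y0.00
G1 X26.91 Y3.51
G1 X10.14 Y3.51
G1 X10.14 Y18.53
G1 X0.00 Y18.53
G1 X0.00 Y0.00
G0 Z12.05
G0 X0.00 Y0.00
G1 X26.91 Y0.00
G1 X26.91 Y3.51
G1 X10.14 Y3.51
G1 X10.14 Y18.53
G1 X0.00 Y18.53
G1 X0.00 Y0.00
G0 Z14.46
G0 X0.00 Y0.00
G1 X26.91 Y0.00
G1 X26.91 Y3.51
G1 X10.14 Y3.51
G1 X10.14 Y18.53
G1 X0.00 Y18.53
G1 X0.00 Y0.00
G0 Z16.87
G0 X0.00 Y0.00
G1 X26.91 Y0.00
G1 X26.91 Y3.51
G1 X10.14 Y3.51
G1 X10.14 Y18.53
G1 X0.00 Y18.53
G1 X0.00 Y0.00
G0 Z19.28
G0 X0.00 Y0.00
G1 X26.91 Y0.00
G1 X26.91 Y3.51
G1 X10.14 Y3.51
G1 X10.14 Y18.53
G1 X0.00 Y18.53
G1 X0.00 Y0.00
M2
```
solid part
  facet normal 0.0000 0.0000 -1.0000
    outer loop
      vertex 26.91 3.51 0.00
      vertex 26.91 0.00 0.00
      vertex 0.00 0.00 0.00
    endloop
  endfacet
  facet normal 0.0000 0.0000 -1.0000
    outer loop
      vertex 10.14 3.51 0.00
      vertex 26.91 3.51 0.00
      vertex 0.00 0.00 0.00
    endloop
  endfacet
  facet normal 0.0000 0.0000 -1.0000
    outer loop
      vertex 10.14 18.53 0.00
      vertex 10.14 3.51 0.00
      vertex 0.00 0.00 0.00
    endloop
  endfacet
  facet normal 0.0000 0.0000 -1.0000
    outer loop
      vertex 0.00 18.53 0.00
      vertex 10.14 18.53 0.00
      vertex 0.00 0.00 0.00
    endloop
  endfacet
  facet normal 0.0000 0.0000 1.0000
    outer loop
      vertex 0.00 0.00 19.28
      vertex 26.91 0.00 19.28
      vertex 26.91 3.51 19.28
    endloop
  endfacet
  facet normal 0.0000 0.0000 1.0000
    outer loop
      vertex 0.00 0.00 19.28
      vertex 26.91 3.51 19.28
      vertex 10.14 3.51 19.28
    endloop
  endfacet
  facet normal 0.0000 0.0000 1.0000
    outer loop
      vertex 0.00 0.00 19.28
      vertex 10.14 3.51 19.28
      vertex 10.14 18.53 19.28
    endloop
  endfacet
  facet normal 0.0000 0.0000 1.0000
    outer loop
      vertex 0.00 0.00 19.28
      vertex 10.14 18.53 19.28
      vertex 0.00 18.53 19.28
    endloop
  endfacet
  facet normal 0.0000 -1.0000 0.0000
    outer loop
      vertex 0.00 0.00 0.00
      vertex 26.91 0.00 0.00
      vertex 26.91 0.00 19.28
    endloop
  endfacet
  facet normal 0.0000 -1.0000 0.0000
    outer loop
      vertex 0.00 0.00 0.00
      vertex 26.91 0.00 19.28
      vertex 0.00 0.00 19.28
    endloop
  endfacet
  facet normal 1.0000 0.0000 0.0000
    outer loop
      vertex 26.91 0.00 0.00
      vertex 26.91 3.51 0.00
      vertex 26.91 3.51 19.28
    endloop
  endfacet
  facet normal 1.0000 0.0000 0.0000
    outer loop
      vertex 26.91 0.00 0.00
      vertex 26.91 3.51 19.28
      vertex 26.91 0.00 19.28
    endloop
  endfacet
  facet normal 0.0000 1.0000 0.0000
    outer loop
      vertex 26.91 3.51 0.00
      vertex 10.14 3.51 0.00
      vertex 10.14 3.51 19.28
    endloop
  endfacet
  facet normal 0.0000 1.0000 0.0000
    outer loop
      vertex 26.91 3.51 0.00
      vertex 10.14 3.51 19.28
      vertex 26.91 3.51 19.28
    endloop
  endfacet
  facet normal 1.0000 0.0000 0.0000
    outer loop
      vertex 10.14 3.51 0.00
      vertex 10.14 18.53 0.00
      vertex 10.14 18.53 19.28
    endloop
  endfacet
  facet normal 1.0000 0.0000 0.0000
    outer loop
      vertex 10.14 3.51 0.00
      vertex 10.14 18.53 19.28
      vertex 10.14 3.51 19.28
    endloop
  endfacet
  facet normal 0.0000 1.0000 0.0000
    outer loop
      vertex 10.14 18.53 0.00
      vertex 0.00 18.53 0.00
      vertex 0.00 18.53 19.28
    endloop
  endfacet
  facet normal 0.0000 1.0000 0.0000
    outer loop
      vertex 10.14 18.53 0.00
      vertex 0.00 18.53 19.28
      vertex 10.14 18.53 19.28
    endloop
  endfacet
  facet normal -1.0000 0.0000 0.0000
    outer loop
      vertex 0.00 18.53 0.00
      vertex 0.00 0.00 0.00
      vertex 0.00 0.00 19.28
    endloop
  endfacet
  facet normal -1.0000 0.0000 0.0000
    outer loop
      vertex 0.00 18.53 0.00
      vertex 0.00 0.00 19.28
      vertex 0.00 18.53 19.28
    endloop
  endfacet
endsolid part

The G0 Z moves step by Δz≈2.41 mm. Every layer's G1 loop is the same polygon, so the solid is a straight extrusion of it from z=0 to z≈19.3. Closing with flat bottom and top caps and triangulating gives 20 facets — an L-shaped prism: outer 26.9 × 18.5 mm, arm thicknesses ≈ 3.51 mm (horizontal) and 10.1 mm (vertical), extruded 19.3 mm in z.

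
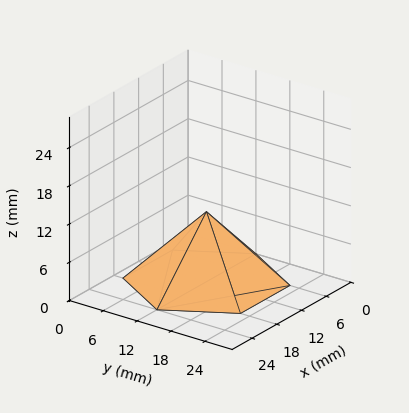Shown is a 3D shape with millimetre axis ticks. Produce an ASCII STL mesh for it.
Reading the render: the shape is a regular 6-sided pyramid, base circumscribed radius ≈ 12 mm, apex at z ≈ 11 mm (dimensions read to the nearest mm from the axis ticks). For the STL, each face is triangulated and given an outward normal.

solid part
  facet normal 0.0000 0.0000 -1.0000
    outer loop
      vertex 6.000 22.392 0.000
      vertex 18.000 22.392 0.000
      vertex 24.000 12.000 0.000
    endloop
  endfacet
  facet normal 0.0000 0.0000 -1.0000
    outer loop
      vertex 0.000 12.000 0.000
      vertex 6.000 22.392 0.000
      vertex 24.000 12.000 0.000
    endloop
  endfacet
  facet normal 0.0000 0.0000 -1.0000
    outer loop
      vertex 6.000 1.608 0.000
      vertex 0.000 12.000 0.000
      vertex 24.000 12.000 0.000
    endloop
  endfacet
  facet normal 0.0000 0.0000 -1.0000
    outer loop
      vertex 18.000 1.608 0.000
      vertex 6.000 1.608 0.000
      vertex 24.000 12.000 0.000
    endloop
  endfacet
  facet normal 0.6295 0.3635 0.6867
    outer loop
      vertex 24.000 12.000 0.000
      vertex 18.000 22.392 0.000
      vertex 12.000 12.000 11.000
    endloop
  endfacet
  facet normal 0.0000 0.7269 0.6867
    outer loop
      vertex 18.000 22.392 0.000
      vertex 6.000 22.392 0.000
      vertex 12.000 12.000 11.000
    endloop
  endfacet
  facet normal -0.6295 0.3635 0.6867
    outer loop
      vertex 6.000 22.392 0.000
      vertex 0.000 12.000 0.000
      vertex 12.000 12.000 11.000
    endloop
  endfacet
  facet normal -0.6295 -0.3635 0.6867
    outer loop
      vertex 0.000 12.000 0.000
      vertex 6.000 1.608 0.000
      vertex 12.000 12.000 11.000
    endloop
  endfacet
  facet normal 0.0000 -0.7269 0.6867
    outer loop
      vertex 6.000 1.608 0.000
      vertex 18.000 1.608 0.000
      vertex 12.000 12.000 11.000
    endloop
  endfacet
  facet normal 0.6295 -0.3635 0.6867
    outer loop
      vertex 18.000 1.608 0.000
      vertex 24.000 12.000 0.000
      vertex 12.000 12.000 11.000
    endloop
  endfacet
endsolid part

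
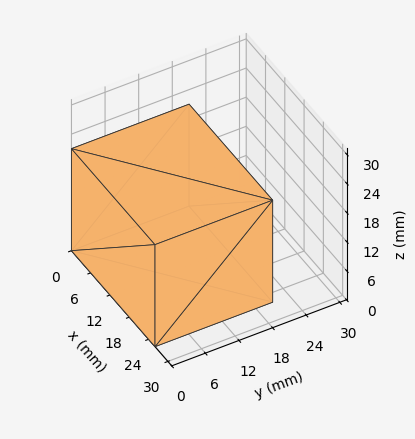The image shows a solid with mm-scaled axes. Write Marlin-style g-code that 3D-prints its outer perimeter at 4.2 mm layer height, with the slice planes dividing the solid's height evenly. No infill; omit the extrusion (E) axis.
Reading the render: the shape is a rectangular box, roughly 26 × 21 mm footprint and 21 mm tall (dimensions read to the nearest mm from the axis ticks). For the g-code, the solid's height is divided into equal slices at the stated Δz and each level perimeter traced with G1 moves after a G0 lift.

; perimeter-only toolpath
G21 ; units = mm
G90 ; absolute positioning
G28 ; home
; layer 1
G0 Z4.2
G0 X0.0 Y0.0
G1 X26.0 Y0.0
G1 X26.0 Y21.0
G1 X0.0 Y21.0
G1 X0.0 Y0.0
; layer 2
G0 Z8.4
G0 X0.0 Y0.0
G1 X26.0 Y0.0
G1 X26.0 Y21.0
G1 X0.0 Y21.0
G1 X0.0 Y0.0
; layer 3
G0 Z12.6
G0 X0.0 Y0.0
G1 X26.0 Y0.0
G1 X26.0 Y21.0
G1 X0.0 Y21.0
G1 X0.0 Y0.0
; layer 4
G0 Z16.8
G0 X0.0 Y0.0
G1 X26.0 Y0.0
G1 X26.0 Y21.0
G1 X0.0 Y21.0
G1 X0.0 Y0.0
; layer 5
G0 Z21.0
G0 X0.0 Y0.0
G1 X26.0 Y0.0
G1 X26.0 Y21.0
G1 X0.0 Y21.0
G1 X0.0 Y0.0
M2 ; end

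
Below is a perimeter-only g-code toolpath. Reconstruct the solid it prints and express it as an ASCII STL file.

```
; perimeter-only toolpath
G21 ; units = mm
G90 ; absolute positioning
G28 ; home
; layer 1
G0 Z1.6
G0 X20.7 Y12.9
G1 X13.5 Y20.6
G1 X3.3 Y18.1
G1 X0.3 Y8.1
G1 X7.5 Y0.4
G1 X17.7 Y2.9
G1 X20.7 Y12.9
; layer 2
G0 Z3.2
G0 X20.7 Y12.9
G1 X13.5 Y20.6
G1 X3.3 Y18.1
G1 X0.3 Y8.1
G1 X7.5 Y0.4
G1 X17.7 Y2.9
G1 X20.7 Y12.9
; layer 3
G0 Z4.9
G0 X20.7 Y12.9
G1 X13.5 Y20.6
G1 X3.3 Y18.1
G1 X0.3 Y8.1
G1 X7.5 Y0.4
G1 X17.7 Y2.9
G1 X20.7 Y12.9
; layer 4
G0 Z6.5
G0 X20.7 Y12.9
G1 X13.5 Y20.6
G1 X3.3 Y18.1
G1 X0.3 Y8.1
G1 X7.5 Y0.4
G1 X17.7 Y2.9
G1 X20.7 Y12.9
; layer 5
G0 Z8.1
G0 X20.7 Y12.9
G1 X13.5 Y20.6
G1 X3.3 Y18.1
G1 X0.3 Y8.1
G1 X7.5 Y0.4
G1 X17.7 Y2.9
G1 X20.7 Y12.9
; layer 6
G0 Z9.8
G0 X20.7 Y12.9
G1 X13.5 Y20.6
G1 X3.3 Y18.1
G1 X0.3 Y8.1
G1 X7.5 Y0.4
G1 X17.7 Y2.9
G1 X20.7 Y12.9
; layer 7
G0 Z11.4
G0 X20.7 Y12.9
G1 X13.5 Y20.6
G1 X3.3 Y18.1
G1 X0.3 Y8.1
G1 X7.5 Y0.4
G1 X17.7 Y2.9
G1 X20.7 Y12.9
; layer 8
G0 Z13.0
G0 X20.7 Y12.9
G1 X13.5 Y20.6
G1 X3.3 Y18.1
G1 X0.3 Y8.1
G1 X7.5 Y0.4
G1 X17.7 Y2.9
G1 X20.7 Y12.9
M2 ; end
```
solid part
  facet normal 0.0000 0.0000 -1.0000
    outer loop
      vertex 3.3 18.1 0.0
      vertex 13.5 20.6 0.0
      vertex 20.7 12.9 0.0
    endloop
  endfacet
  facet normal 0.0000 0.0000 -1.0000
    outer loop
      vertex 0.3 8.1 0.0
      vertex 3.3 18.1 0.0
      vertex 20.7 12.9 0.0
    endloop
  endfacet
  facet normal 0.0000 0.0000 -1.0000
    outer loop
      vertex 7.5 0.4 0.0
      vertex 0.3 8.1 0.0
      vertex 20.7 12.9 0.0
    endloop
  endfacet
  facet normal 0.0000 0.0000 -1.0000
    outer loop
      vertex 17.7 2.9 0.0
      vertex 7.5 0.4 0.0
      vertex 20.7 12.9 0.0
    endloop
  endfacet
  facet normal 0.0000 0.0000 1.0000
    outer loop
      vertex 20.7 12.9 13.0
      vertex 13.5 20.6 13.0
      vertex 3.3 18.1 13.0
    endloop
  endfacet
  facet normal 0.0000 0.0000 1.0000
    outer loop
      vertex 20.7 12.9 13.0
      vertex 3.3 18.1 13.0
      vertex 0.3 8.1 13.0
    endloop
  endfacet
  facet normal 0.0000 0.0000 1.0000
    outer loop
      vertex 20.7 12.9 13.0
      vertex 0.3 8.1 13.0
      vertex 7.5 0.4 13.0
    endloop
  endfacet
  facet normal 0.0000 0.0000 1.0000
    outer loop
      vertex 20.7 12.9 13.0
      vertex 7.5 0.4 13.0
      vertex 17.7 2.9 13.0
    endloop
  endfacet
  facet normal 0.7304 0.6830 0.0000
    outer loop
      vertex 20.7 12.9 0.0
      vertex 13.5 20.6 0.0
      vertex 13.5 20.6 13.0
    endloop
  endfacet
  facet normal 0.7304 0.6830 0.0000
    outer loop
      vertex 20.7 12.9 0.0
      vertex 13.5 20.6 13.0
      vertex 20.7 12.9 13.0
    endloop
  endfacet
  facet normal -0.2381 0.9713 0.0000
    outer loop
      vertex 13.5 20.6 0.0
      vertex 3.3 18.1 0.0
      vertex 3.3 18.1 13.0
    endloop
  endfacet
  facet normal -0.2381 0.9713 0.0000
    outer loop
      vertex 13.5 20.6 0.0
      vertex 3.3 18.1 13.0
      vertex 13.5 20.6 13.0
    endloop
  endfacet
  facet normal -0.9578 0.2873 0.0000
    outer loop
      vertex 3.3 18.1 0.0
      vertex 0.3 8.1 0.0
      vertex 0.3 8.1 13.0
    endloop
  endfacet
  facet normal -0.9578 0.2873 0.0000
    outer loop
      vertex 3.3 18.1 0.0
      vertex 0.3 8.1 13.0
      vertex 3.3 18.1 13.0
    endloop
  endfacet
  facet normal -0.7304 -0.6830 0.0000
    outer loop
      vertex 0.3 8.1 0.0
      vertex 7.5 0.4 0.0
      vertex 7.5 0.4 13.0
    endloop
  endfacet
  facet normal -0.7304 -0.6830 0.0000
    outer loop
      vertex 0.3 8.1 0.0
      vertex 7.5 0.4 13.0
      vertex 0.3 8.1 13.0
    endloop
  endfacet
  facet normal 0.2381 -0.9713 0.0000
    outer loop
      vertex 7.5 0.4 0.0
      vertex 17.7 2.9 0.0
      vertex 17.7 2.9 13.0
    endloop
  endfacet
  facet normal 0.2381 -0.9713 0.0000
    outer loop
      vertex 7.5 0.4 0.0
      vertex 17.7 2.9 13.0
      vertex 7.5 0.4 13.0
    endloop
  endfacet
  facet normal 0.9578 -0.2873 0.0000
    outer loop
      vertex 17.7 2.9 0.0
      vertex 20.7 12.9 0.0
      vertex 20.7 12.9 13.0
    endloop
  endfacet
  facet normal 0.9578 -0.2873 0.0000
    outer loop
      vertex 17.7 2.9 0.0
      vertex 20.7 12.9 13.0
      vertex 17.7 2.9 13.0
    endloop
  endfacet
endsolid part

The G0 Z moves step by Δz≈1.6 mm. Every layer's G1 loop is the same polygon, so the solid is a straight extrusion of it from z=0 to z≈13. Closing with flat bottom and top caps and triangulating gives 20 facets — a regular 6-sided prism (a cylinder approximated with 6 flat sides), circumscribed radius ≈ 10.5 mm, height ≈ 13 mm.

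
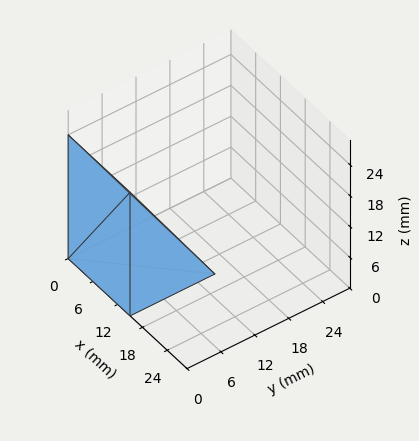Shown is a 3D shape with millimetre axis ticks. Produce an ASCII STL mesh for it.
Reading the render: the shape is a wedge (ramp): 15 × 15 mm base, rising to 24 mm along the y=0 edge and sloping linearly to z=0 at y=15 (dimensions read to the nearest mm from the axis ticks). For the STL, each face is triangulated and given an outward normal.

solid part
  facet normal 0.0000 0.0000 -1.0000
    outer loop
      vertex 15.0 15.0 0.0
      vertex 15.0 0.0 0.0
      vertex 0.0 0.0 0.0
    endloop
  endfacet
  facet normal 0.0000 0.0000 -1.0000
    outer loop
      vertex 0.0 15.0 0.0
      vertex 15.0 15.0 0.0
      vertex 0.0 0.0 0.0
    endloop
  endfacet
  facet normal 0.0000 -1.0000 0.0000
    outer loop
      vertex 0.0 0.0 0.0
      vertex 15.0 0.0 0.0
      vertex 15.0 0.0 24.0
    endloop
  endfacet
  facet normal 0.0000 -1.0000 0.0000
    outer loop
      vertex 0.0 0.0 0.0
      vertex 15.0 0.0 24.0
      vertex 0.0 0.0 24.0
    endloop
  endfacet
  facet normal 0.0000 0.8480 0.5300
    outer loop
      vertex 0.0 0.0 24.0
      vertex 15.0 0.0 24.0
      vertex 15.0 15.0 0.0
    endloop
  endfacet
  facet normal 0.0000 0.8480 0.5300
    outer loop
      vertex 0.0 0.0 24.0
      vertex 15.0 15.0 0.0
      vertex 0.0 15.0 0.0
    endloop
  endfacet
  facet normal -1.0000 0.0000 0.0000
    outer loop
      vertex 0.0 0.0 24.0
      vertex 0.0 15.0 0.0
      vertex 0.0 0.0 0.0
    endloop
  endfacet
  facet normal 1.0000 0.0000 0.0000
    outer loop
      vertex 15.0 0.0 0.0
      vertex 15.0 15.0 0.0
      vertex 15.0 0.0 24.0
    endloop
  endfacet
endsolid part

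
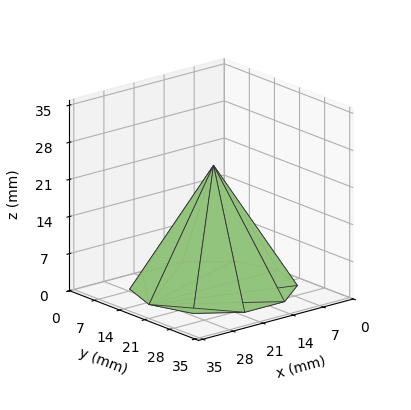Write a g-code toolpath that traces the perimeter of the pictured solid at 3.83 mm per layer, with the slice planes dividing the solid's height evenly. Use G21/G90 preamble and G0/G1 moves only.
Reading the render: the shape is a regular 10-sided pyramid, base circumscribed radius ≈ 15 mm, apex at z ≈ 23 mm (dimensions read to the nearest mm from the axis ticks). For the g-code, the solid's height is divided into equal slices at the stated Δz and each level perimeter traced with G1 moves after a G0 lift.

; perimeter-only toolpath
G21 ; units = mm
G90 ; absolute positioning
G28 ; home
; layer 1
G0 Z3.83
G0 X27.50 Y15.00
G1 X25.12 Y22.35
G1 X18.87 Y26.89
G1 X11.13 Y26.89
G1 X4.88 Y22.35
G1 X2.50 Y15.00
G1 X4.88 Y7.65
G1 X11.13 Y3.11
G1 X18.87 Y3.11
G1 X25.12 Y7.65
G1 X27.50 Y15.00
; layer 2
G0 Z7.67
G0 X25.00 Y15.00
G1 X23.09 Y20.88
G1 X18.09 Y24.51
G1 X11.91 Y24.51
G1 X6.91 Y20.88
G1 X5.00 Y15.00
G1 X6.91 Y9.12
G1 X11.91 Y5.49
G1 X18.09 Y5.49
G1 X23.09 Y9.12
G1 X25.00 Y15.00
; layer 3
G0 Z11.50
G0 X22.50 Y15.00
G1 X21.07 Y19.41
G1 X17.32 Y22.13
G1 X12.68 Y22.13
G1 X8.93 Y19.41
G1 X7.50 Y15.00
G1 X8.93 Y10.59
G1 X12.68 Y7.87
G1 X17.32 Y7.87
G1 X21.07 Y10.59
G1 X22.50 Y15.00
; layer 4
G0 Z15.33
G0 X20.00 Y15.00
G1 X19.05 Y17.94
G1 X16.55 Y19.76
G1 X13.45 Y19.76
G1 X10.95 Y17.94
G1 X10.00 Y15.00
G1 X10.95 Y12.06
G1 X13.45 Y10.24
G1 X16.55 Y10.24
G1 X19.05 Y12.06
G1 X20.00 Y15.00
; layer 5
G0 Z19.17
G0 X17.50 Y15.00
G1 X17.02 Y16.47
G1 X15.77 Y17.38
G1 X14.23 Y17.38
G1 X12.98 Y16.47
G1 X12.50 Y15.00
G1 X12.98 Y13.53
G1 X14.23 Y12.62
G1 X15.77 Y12.62
G1 X17.02 Y13.53
G1 X17.50 Y15.00
M2 ; end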